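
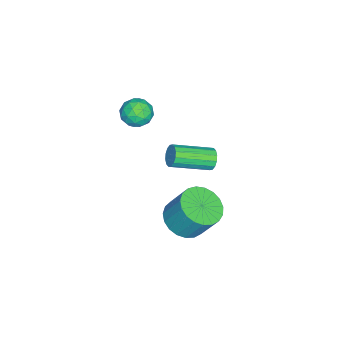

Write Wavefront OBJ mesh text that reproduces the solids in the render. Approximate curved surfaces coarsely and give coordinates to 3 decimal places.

v -4.309 -0.942 -3.456
v -3.965 -0.911 -3.872
v -3.068 -2.387 -3.239
v -3.411 -2.418 -2.824
v -3.849 -0.754 -3.67
v -2.952 -2.231 -3.038
v -3.857 -0.648 -3.412
v -2.96 -2.125 -2.779
v -3.986 -0.621 -3.165
v -3.089 -2.098 -2.532
v -4.201 -0.679 -2.997
v -3.304 -2.156 -2.364
v -4.445 -0.808 -2.951
v -3.548 -2.285 -2.319
v -4.652 -0.973 -3.041
v -3.755 -2.449 -2.408
v -4.768 -1.129 -3.242
v -3.871 -2.606 -2.61
v -4.76 -1.235 -3.501
v -3.863 -2.712 -2.868
v -4.631 -1.262 -3.748
v -3.734 -2.739 -3.115
v -4.416 -1.204 -3.916
v -3.519 -2.681 -3.283
v -4.172 -1.075 -3.961
v -3.275 -2.552 -3.329
v 0.81 -0.388 -2.003
v 1.466 -0.977 -1.707
v 1.565 -0.241 -0.461
v 0.91 0.348 -0.757
v 1.677 -0.705 -1.884
v 1.776 0.031 -0.639
v 1.737 -0.379 -2.082
v 1.836 0.357 -0.836
v 1.637 -0.054 -2.266
v 1.736 0.682 -1.021
v 1.395 0.214 -2.405
v 1.494 0.95 -1.159
v 1.051 0.377 -2.474
v 1.15 1.113 -1.228
v 0.666 0.408 -2.462
v 0.765 1.144 -1.216
v 0.305 0.301 -2.37
v 0.405 1.037 -1.124
v 0.033 0.075 -2.215
v 0.132 0.811 -0.969
v -0.106 -0.23 -2.023
v -0.007 0.506 -0.778
v -0.086 -0.564 -1.828
v 0.013 0.172 -0.582
v 0.089 -0.866 -1.663
v 0.188 -0.13 -0.417
v 0.389 -1.087 -1.556
v 0.488 -0.351 -0.311
v 0.761 -1.186 -1.527
v 0.861 -0.45 -0.282
v 1.143 -1.147 -1.58
v 1.242 -0.411 -0.335
v -2.254 -2.845 0.589
v -1.91 -3.308 1.03
v -3.01 -3.692 0.29
v -2.666 -4.155 0.731
v -3.046 -3.603 1.009
v -2.579 -3.079 1.194
v -2.341 -3.921 0.126
v -1.874 -3.397 0.311
v -1.964 -3.972 0.744
v -2.4 -3.776 1.29
v -2.52 -3.224 0.03
v -2.956 -3.028 0.576
v -2.016 -3.002 0.836
v -2.904 -3.998 0.484
v -3.128 -3.674 0.648
v -2.925 -3.945 0.907
v -2.409 -2.868 0.932
v -2.207 -3.14 1.191
v -2.874 -3.313 1.179
v -2.713 -3.86 0.129
v -2.511 -4.132 0.388
v -1.995 -3.055 0.413
v -1.792 -3.326 0.672
v -2.046 -3.687 0.141
v -1.845 -3.664 0.926
v -2.289 -4.162 0.751
v -2.098 -4.025 0.395
v -1.824 -3.717 0.504
v -2.101 -3.549 1.247
v -2.545 -4.047 1.072
v -2.769 -3.723 1.235
v -2.494 -3.415 1.344
v -2.133 -3.94 1.079
v -2.375 -2.953 0.248
v -2.819 -3.451 0.073
v -2.426 -3.585 -0.024
v -2.151 -3.277 0.085
v -2.631 -2.838 0.569
v -3.075 -3.336 0.394
v -3.096 -3.283 0.816
v -2.822 -2.975 0.925
v -2.787 -3.06 0.241
f 2 1 5
f 2 5 3
f 3 5 6
f 3 6 4
f 5 1 7
f 5 7 6
f 6 7 8
f 6 8 4
f 7 1 9
f 7 9 8
f 8 9 10
f 8 10 4
f 9 1 11
f 9 11 10
f 10 11 12
f 10 12 4
f 11 1 13
f 11 13 12
f 12 13 14
f 12 14 4
f 13 1 15
f 13 15 14
f 14 15 16
f 14 16 4
f 15 1 17
f 15 17 16
f 16 17 18
f 16 18 4
f 17 1 19
f 17 19 18
f 18 19 20
f 18 20 4
f 19 1 21
f 19 21 20
f 20 21 22
f 20 22 4
f 21 1 23
f 21 23 22
f 22 23 24
f 22 24 4
f 23 1 25
f 23 25 24
f 24 25 26
f 24 26 4
f 25 1 2
f 25 2 26
f 26 2 3
f 26 3 4
f 28 27 31
f 28 31 29
f 29 31 32
f 29 32 30
f 31 27 33
f 31 33 32
f 32 33 34
f 32 34 30
f 33 27 35
f 33 35 34
f 34 35 36
f 34 36 30
f 35 27 37
f 35 37 36
f 36 37 38
f 36 38 30
f 37 27 39
f 37 39 38
f 38 39 40
f 38 40 30
f 39 27 41
f 39 41 40
f 40 41 42
f 40 42 30
f 41 27 43
f 41 43 42
f 42 43 44
f 42 44 30
f 43 27 45
f 43 45 44
f 44 45 46
f 44 46 30
f 45 27 47
f 45 47 46
f 46 47 48
f 46 48 30
f 47 27 49
f 47 49 48
f 48 49 50
f 48 50 30
f 49 27 51
f 49 51 50
f 50 51 52
f 50 52 30
f 51 27 53
f 51 53 52
f 52 53 54
f 52 54 30
f 53 27 55
f 53 55 54
f 54 55 56
f 54 56 30
f 55 27 57
f 55 57 56
f 56 57 58
f 56 58 30
f 57 27 28
f 57 28 58
f 58 28 29
f 58 29 30
f 59 96 75
f 96 70 99
f 75 99 64
f 96 99 75
f 59 75 71
f 75 64 76
f 71 76 60
f 75 76 71
f 59 71 80
f 71 60 81
f 80 81 66
f 71 81 80
f 59 80 92
f 80 66 95
f 92 95 69
f 80 95 92
f 59 92 96
f 92 69 100
f 96 100 70
f 92 100 96
f 60 76 87
f 76 64 90
f 87 90 68
f 76 90 87
f 64 99 77
f 99 70 98
f 77 98 63
f 99 98 77
f 70 100 97
f 100 69 93
f 97 93 61
f 100 93 97
f 69 95 94
f 95 66 82
f 94 82 65
f 95 82 94
f 66 81 86
f 81 60 83
f 86 83 67
f 81 83 86
f 62 88 74
f 88 68 89
f 74 89 63
f 88 89 74
f 62 74 72
f 74 63 73
f 72 73 61
f 74 73 72
f 62 72 79
f 72 61 78
f 79 78 65
f 72 78 79
f 62 79 84
f 79 65 85
f 84 85 67
f 79 85 84
f 62 84 88
f 84 67 91
f 88 91 68
f 84 91 88
f 63 89 77
f 89 68 90
f 77 90 64
f 89 90 77
f 61 73 97
f 73 63 98
f 97 98 70
f 73 98 97
f 65 78 94
f 78 61 93
f 94 93 69
f 78 93 94
f 67 85 86
f 85 65 82
f 86 82 66
f 85 82 86
f 68 91 87
f 91 67 83
f 87 83 60
f 91 83 87



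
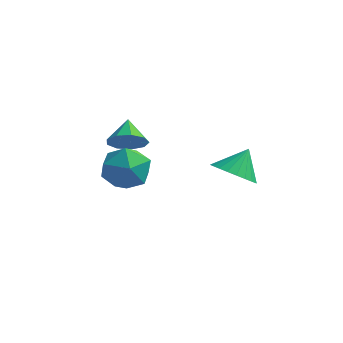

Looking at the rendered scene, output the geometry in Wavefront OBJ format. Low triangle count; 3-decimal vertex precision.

v -2.949 1.329 2.194
v -2.517 1.731 1.187
v -1.483 0.149 2.353
v -1.051 0.551 1.346
v -1.066 1.237 2.29
v -1.972 1.966 2.192
v -2.028 -0.086 1.348
v -2.934 0.643 1.25
v -1.947 0.857 0.664
v -1.353 1.674 1.247
v -2.647 0.206 2.293
v -2.053 1.023 2.876
v 2.088 2.044 1.771
v 2.764 2.522 1.176
v 2.412 2.876 2.809
v 2.436 2.735 1.107
v 2.054 2.844 1.139
v 1.678 2.83 1.268
v 1.364 2.697 1.473
v 1.16 2.465 1.723
v 1.097 2.168 1.981
v 1.185 1.852 2.207
v 1.411 1.566 2.366
v 1.74 1.352 2.435
v 2.121 1.243 2.402
v 2.498 1.257 2.274
v 2.812 1.39 2.069
v 3.015 1.622 1.819
v 3.078 1.919 1.561
v 2.99 2.235 1.335
v -2.693 2.7 2.098
v -1.945 2.668 2.559
v -3.087 3.68 2.802
v -1.88 3.034 2.086
v -2.195 3.244 1.618
v -2.744 3.199 1.375
v -3.269 2.92 1.47
v -3.525 2.538 1.858
v -3.391 2.232 2.359
v -2.932 2.144 2.737
v -2.36 2.317 2.816
f 1 12 6
f 1 6 2
f 1 2 8
f 1 8 11
f 1 11 12
f 2 6 10
f 6 12 5
f 12 11 3
f 11 8 7
f 8 2 9
f 4 10 5
f 4 5 3
f 4 3 7
f 4 7 9
f 4 9 10
f 5 10 6
f 3 5 12
f 7 3 11
f 9 7 8
f 10 9 2
f 14 13 16
f 14 16 15
f 16 13 17
f 16 17 15
f 17 13 18
f 17 18 15
f 18 13 19
f 18 19 15
f 19 13 20
f 19 20 15
f 20 13 21
f 20 21 15
f 21 13 22
f 21 22 15
f 22 13 23
f 22 23 15
f 23 13 24
f 23 24 15
f 24 13 25
f 24 25 15
f 25 13 26
f 25 26 15
f 26 13 27
f 26 27 15
f 27 13 28
f 27 28 15
f 28 13 29
f 28 29 15
f 29 13 30
f 29 30 15
f 30 13 14
f 30 14 15
f 32 31 34
f 32 34 33
f 34 31 35
f 34 35 33
f 35 31 36
f 35 36 33
f 36 31 37
f 36 37 33
f 37 31 38
f 37 38 33
f 38 31 39
f 38 39 33
f 39 31 40
f 39 40 33
f 40 31 41
f 40 41 33
f 41 31 32
f 41 32 33



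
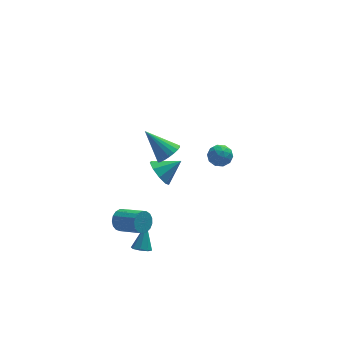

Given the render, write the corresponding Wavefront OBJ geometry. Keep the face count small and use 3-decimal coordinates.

v -0.935 -1.643 2.987
v -0.533 -0.981 2.835
v -2.025 -0.677 4.313
v -0.798 -0.966 2.605
v -1.091 -1.084 2.451
v -1.353 -1.314 2.403
v -1.532 -1.609 2.471
v -1.593 -1.911 2.641
v -1.523 -2.159 2.88
v -1.337 -2.306 3.139
v -1.072 -2.321 3.369
v -0.779 -2.202 3.523
v -0.517 -1.973 3.571
v -0.338 -1.678 3.503
v -0.277 -1.376 3.333
v -0.346 -1.127 3.095
v -1.333 -1.044 0.873
v -0.862 -1.016 0.083
v -0.107 -0.976 1.607
v -1.005 -0.432 0.269
v -1.302 -0.134 0.738
v -1.613 -0.263 1.27
v -1.793 -0.756 1.616
v -1.758 -1.385 1.615
v -1.523 -1.854 1.266
v -1.2 -1.944 0.734
v -0.938 -1.613 0.267
v 3.602 4.54 -2.72
v 4.09 3.993 -3.038
v 2.59 3.767 -2.942
v 3.078 3.22 -3.26
v 3.105 3.372 -2.476
v 3.731 3.849 -2.339
v 2.949 3.911 -3.641
v 3.575 4.388 -3.504
v 3.686 3.604 -3.608
v 3.783 3.271 -2.888
v 2.897 4.489 -3.092
v 2.994 4.156 -2.372
v 3.935 4.334 -2.86
v 2.745 3.426 -3.12
v 2.761 3.515 -2.659
v 3.048 3.193 -2.847
v 3.724 4.25 -2.449
v 4.011 3.928 -2.636
v 3.432 3.563 -2.305
v 2.669 3.832 -3.344
v 2.956 3.51 -3.531
v 3.632 4.567 -3.133
v 3.919 4.245 -3.321
v 3.248 4.197 -3.675
v 3.984 3.784 -3.382
v 3.389 3.33 -3.512
v 3.314 3.736 -3.736
v 3.681 4.016 -3.655
v 4.041 3.588 -2.958
v 3.446 3.134 -3.089
v 3.462 3.223 -2.628
v 3.83 3.504 -2.547
v 3.804 3.36 -3.293
v 3.234 4.626 -2.891
v 2.639 4.172 -3.022
v 2.85 4.256 -3.433
v 3.218 4.537 -3.352
v 3.291 4.43 -2.468
v 2.696 3.976 -2.598
v 2.999 3.744 -2.325
v 3.366 4.024 -2.244
v 2.876 4.4 -2.687
v -3.856 -2.946 -0.945
v -3.495 -3 -1.542
v -2.523 -4.127 -0.853
v -2.884 -4.074 -0.255
v -3.335 -2.759 -1.373
v -2.363 -3.886 -0.684
v -3.294 -2.561 -1.106
v -2.323 -3.688 -0.417
v -3.382 -2.451 -0.802
v -2.411 -3.578 -0.113
v -3.579 -2.455 -0.531
v -2.607 -3.582 0.159
v -3.839 -2.571 -0.354
v -2.867 -3.698 0.335
v -4.103 -2.773 -0.313
v -3.131 -3.9 0.376
v -4.31 -3.015 -0.417
v -3.338 -4.142 0.273
v -4.413 -3.241 -0.641
v -3.442 -4.369 0.048
v -4.389 -3.4 -0.935
v -3.417 -4.527 -0.246
v -4.242 -3.455 -1.231
v -3.271 -4.582 -0.542
v -4.007 -3.393 -1.462
v -3.035 -4.52 -0.773
v -3.737 -3.229 -1.574
v -2.766 -4.356 -0.885
v -2.814 -3.144 -3.598
v -2.323 -2.994 -3.867
v -2.346 -2.276 -2.262
v -2.651 -2.705 -3.94
v -3.075 -2.672 -3.812
v -3.346 -2.916 -3.559
v -3.306 -3.293 -3.328
v -2.977 -3.583 -3.256
v -2.553 -3.615 -3.383
v -2.282 -3.371 -3.637
f 2 1 4
f 2 4 3
f 4 1 5
f 4 5 3
f 5 1 6
f 5 6 3
f 6 1 7
f 6 7 3
f 7 1 8
f 7 8 3
f 8 1 9
f 8 9 3
f 9 1 10
f 9 10 3
f 10 1 11
f 10 11 3
f 11 1 12
f 11 12 3
f 12 1 13
f 12 13 3
f 13 1 14
f 13 14 3
f 14 1 15
f 14 15 3
f 15 1 16
f 15 16 3
f 16 1 2
f 16 2 3
f 18 17 20
f 18 20 19
f 20 17 21
f 20 21 19
f 21 17 22
f 21 22 19
f 22 17 23
f 22 23 19
f 23 17 24
f 23 24 19
f 24 17 25
f 24 25 19
f 25 17 26
f 25 26 19
f 26 17 27
f 26 27 19
f 27 17 18
f 27 18 19
f 28 65 44
f 65 39 68
f 44 68 33
f 65 68 44
f 28 44 40
f 44 33 45
f 40 45 29
f 44 45 40
f 28 40 49
f 40 29 50
f 49 50 35
f 40 50 49
f 28 49 61
f 49 35 64
f 61 64 38
f 49 64 61
f 28 61 65
f 61 38 69
f 65 69 39
f 61 69 65
f 29 45 56
f 45 33 59
f 56 59 37
f 45 59 56
f 33 68 46
f 68 39 67
f 46 67 32
f 68 67 46
f 39 69 66
f 69 38 62
f 66 62 30
f 69 62 66
f 38 64 63
f 64 35 51
f 63 51 34
f 64 51 63
f 35 50 55
f 50 29 52
f 55 52 36
f 50 52 55
f 31 57 43
f 57 37 58
f 43 58 32
f 57 58 43
f 31 43 41
f 43 32 42
f 41 42 30
f 43 42 41
f 31 41 48
f 41 30 47
f 48 47 34
f 41 47 48
f 31 48 53
f 48 34 54
f 53 54 36
f 48 54 53
f 31 53 57
f 53 36 60
f 57 60 37
f 53 60 57
f 32 58 46
f 58 37 59
f 46 59 33
f 58 59 46
f 30 42 66
f 42 32 67
f 66 67 39
f 42 67 66
f 34 47 63
f 47 30 62
f 63 62 38
f 47 62 63
f 36 54 55
f 54 34 51
f 55 51 35
f 54 51 55
f 37 60 56
f 60 36 52
f 56 52 29
f 60 52 56
f 71 70 74
f 71 74 72
f 72 74 75
f 72 75 73
f 74 70 76
f 74 76 75
f 75 76 77
f 75 77 73
f 76 70 78
f 76 78 77
f 77 78 79
f 77 79 73
f 78 70 80
f 78 80 79
f 79 80 81
f 79 81 73
f 80 70 82
f 80 82 81
f 81 82 83
f 81 83 73
f 82 70 84
f 82 84 83
f 83 84 85
f 83 85 73
f 84 70 86
f 84 86 85
f 85 86 87
f 85 87 73
f 86 70 88
f 86 88 87
f 87 88 89
f 87 89 73
f 88 70 90
f 88 90 89
f 89 90 91
f 89 91 73
f 90 70 92
f 90 92 91
f 91 92 93
f 91 93 73
f 92 70 94
f 92 94 93
f 93 94 95
f 93 95 73
f 94 70 96
f 94 96 95
f 95 96 97
f 95 97 73
f 96 70 71
f 96 71 97
f 97 71 72
f 97 72 73
f 99 98 101
f 99 101 100
f 101 98 102
f 101 102 100
f 102 98 103
f 102 103 100
f 103 98 104
f 103 104 100
f 104 98 105
f 104 105 100
f 105 98 106
f 105 106 100
f 106 98 107
f 106 107 100
f 107 98 99
f 107 99 100



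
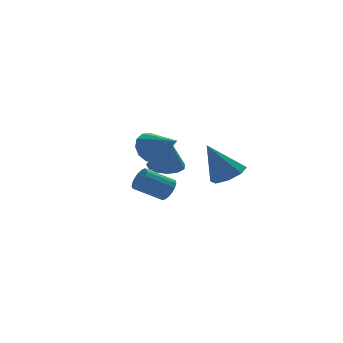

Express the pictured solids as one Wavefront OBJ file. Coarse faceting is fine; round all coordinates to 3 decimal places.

v 0.545 3.616 -2.412
v 0.752 3.306 -1.941
v -0.419 3.655 -1.198
v -0.625 3.964 -1.668
v 0.856 3.571 -1.9
v -0.314 3.919 -1.157
v 0.89 3.845 -1.977
v -0.281 4.194 -1.234
v 0.844 4.068 -2.153
v -0.327 4.416 -1.41
v 0.73 4.186 -2.389
v -0.441 4.535 -1.646
v 0.574 4.174 -2.629
v -0.597 4.523 -1.886
v 0.411 4.034 -2.82
v -0.76 4.383 -2.077
v 0.279 3.798 -2.917
v -0.892 4.147 -2.174
v 0.208 3.52 -2.898
v -0.963 3.869 -2.155
v 0.215 3.265 -2.768
v -0.956 3.613 -2.025
v 0.297 3.089 -2.556
v -0.874 3.438 -1.813
v 0.436 3.034 -2.311
v -0.735 3.383 -1.568
v 0.6 3.113 -2.089
v -0.571 3.461 -1.346
v -1.122 0.399 0.464
v -0.402 0.664 0.529
v -1.158 0.101 2.076
v -0.663 1.005 0.587
v -1.07 1.155 0.605
v -1.493 1.064 0.579
v -1.799 0.762 0.516
v -1.889 0.345 0.436
v -1.736 -0.054 0.366
v -1.388 -0.31 0.326
v -0.955 -0.34 0.331
v -0.575 -0.136 0.377
v -0.369 0.238 0.451
v 1.775 0.617 -0.617
v 2.419 0.281 -0.216
v 1.005 1.043 0.977
v 2.505 0.898 -0.339
v 2.163 1.351 -0.625
v 1.594 1.374 -0.906
v 1.131 0.954 -1.018
v 1.045 0.337 -0.895
v 1.386 -0.116 -0.609
v 1.955 -0.139 -0.328
v -2.382 -0.866 2.099
v -2.005 -1.065 1.481
v -1.878 -2.154 2.821
v -1.74 -0.832 1.713
v -1.678 -0.609 2.066
v -1.839 -0.468 2.431
v -2.173 -0.453 2.689
v -2.573 -0.57 2.761
v -2.912 -0.78 2.622
v -3.083 -1.018 2.317
v -3.031 -1.207 1.943
v -2.773 -1.289 1.618
v -2.39 -1.236 1.446
f 2 1 5
f 2 5 3
f 3 5 6
f 3 6 4
f 5 1 7
f 5 7 6
f 6 7 8
f 6 8 4
f 7 1 9
f 7 9 8
f 8 9 10
f 8 10 4
f 9 1 11
f 9 11 10
f 10 11 12
f 10 12 4
f 11 1 13
f 11 13 12
f 12 13 14
f 12 14 4
f 13 1 15
f 13 15 14
f 14 15 16
f 14 16 4
f 15 1 17
f 15 17 16
f 16 17 18
f 16 18 4
f 17 1 19
f 17 19 18
f 18 19 20
f 18 20 4
f 19 1 21
f 19 21 20
f 20 21 22
f 20 22 4
f 21 1 23
f 21 23 22
f 22 23 24
f 22 24 4
f 23 1 25
f 23 25 24
f 24 25 26
f 24 26 4
f 25 1 27
f 25 27 26
f 26 27 28
f 26 28 4
f 27 1 2
f 27 2 28
f 28 2 3
f 28 3 4
f 30 29 32
f 30 32 31
f 32 29 33
f 32 33 31
f 33 29 34
f 33 34 31
f 34 29 35
f 34 35 31
f 35 29 36
f 35 36 31
f 36 29 37
f 36 37 31
f 37 29 38
f 37 38 31
f 38 29 39
f 38 39 31
f 39 29 40
f 39 40 31
f 40 29 41
f 40 41 31
f 41 29 30
f 41 30 31
f 43 42 45
f 43 45 44
f 45 42 46
f 45 46 44
f 46 42 47
f 46 47 44
f 47 42 48
f 47 48 44
f 48 42 49
f 48 49 44
f 49 42 50
f 49 50 44
f 50 42 51
f 50 51 44
f 51 42 43
f 51 43 44
f 53 52 55
f 53 55 54
f 55 52 56
f 55 56 54
f 56 52 57
f 56 57 54
f 57 52 58
f 57 58 54
f 58 52 59
f 58 59 54
f 59 52 60
f 59 60 54
f 60 52 61
f 60 61 54
f 61 52 62
f 61 62 54
f 62 52 63
f 62 63 54
f 63 52 64
f 63 64 54
f 64 52 53
f 64 53 54



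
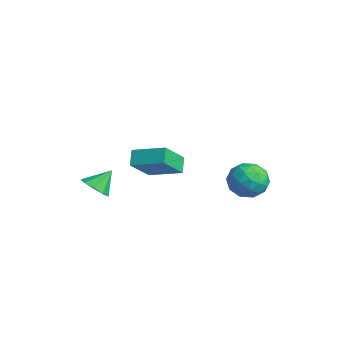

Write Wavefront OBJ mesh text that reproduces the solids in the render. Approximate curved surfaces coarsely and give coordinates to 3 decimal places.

v -0.916 -0.597 -0.237
v -0.202 -1.981 1.186
v 0.46 0.694 0.328
v 1.174 -0.69 1.751
v -0.254 -0.99 -0.951
v 0.46 -2.374 0.472
v 1.122 0.301 -0.386
v 1.836 -1.083 1.037
v 1.965 4.495 -0.615
v 2.61 3.517 -0.954
v 0.71 4.183 -2.106
v 1.355 3.205 -2.445
v 0.717 3.186 -1.405
v 1.493 3.378 -0.484
v 1.827 4.322 -2.576
v 2.603 4.514 -1.655
v 2.525 3.41 -2.166
v 1.839 2.707 -1.442
v 1.481 4.993 -1.618
v 0.795 4.29 -0.894
v 2.397 4.033 -0.654
v 0.923 3.667 -2.406
v 0.548 3.655 -1.795
v 0.927 3.08 -1.994
v 1.741 3.952 -0.377
v 2.12 3.377 -0.576
v 1.008 3.182 -0.842
v 1.2 4.323 -2.484
v 1.579 3.748 -2.683
v 2.393 4.62 -1.066
v 2.772 4.045 -1.265
v 2.312 4.518 -2.218
v 2.727 3.395 -1.565
v 1.989 3.212 -2.441
v 2.267 3.869 -2.519
v 2.722 3.982 -1.977
v 2.323 2.982 -1.139
v 1.586 2.799 -2.016
v 1.211 2.788 -1.405
v 1.667 2.901 -0.863
v 2.273 2.919 -1.852
v 1.734 4.901 -1.044
v 0.997 4.718 -1.921
v 1.653 4.799 -2.197
v 2.109 4.912 -1.655
v 1.331 4.488 -0.619
v 0.593 4.305 -1.495
v 0.598 3.718 -1.083
v 1.053 3.831 -0.541
v 1.047 4.781 -1.208
v -2.421 -3.178 -2.546
v -1.681 -3.567 -2.094
v -2.519 -2.142 -1.494
v -1.473 -3.119 -2.516
v -1.709 -2.699 -2.952
v -2.277 -2.503 -3.198
v -2.913 -2.623 -3.139
v -3.319 -3.003 -2.802
v -3.304 -3.465 -2.346
v -2.877 -3.793 -1.983
v -2.236 -3.833 -1.883
f 2 4 1
f 5 2 1
f 1 4 3
f 3 5 1
f 2 8 4
f 6 2 5
f 6 8 2
f 4 8 3
f 7 5 3
f 3 8 7
f 7 6 5
f 8 6 7
f 9 46 25
f 46 20 49
f 25 49 14
f 46 49 25
f 9 25 21
f 25 14 26
f 21 26 10
f 25 26 21
f 9 21 30
f 21 10 31
f 30 31 16
f 21 31 30
f 9 30 42
f 30 16 45
f 42 45 19
f 30 45 42
f 9 42 46
f 42 19 50
f 46 50 20
f 42 50 46
f 10 26 37
f 26 14 40
f 37 40 18
f 26 40 37
f 14 49 27
f 49 20 48
f 27 48 13
f 49 48 27
f 20 50 47
f 50 19 43
f 47 43 11
f 50 43 47
f 19 45 44
f 45 16 32
f 44 32 15
f 45 32 44
f 16 31 36
f 31 10 33
f 36 33 17
f 31 33 36
f 12 38 24
f 38 18 39
f 24 39 13
f 38 39 24
f 12 24 22
f 24 13 23
f 22 23 11
f 24 23 22
f 12 22 29
f 22 11 28
f 29 28 15
f 22 28 29
f 12 29 34
f 29 15 35
f 34 35 17
f 29 35 34
f 12 34 38
f 34 17 41
f 38 41 18
f 34 41 38
f 13 39 27
f 39 18 40
f 27 40 14
f 39 40 27
f 11 23 47
f 23 13 48
f 47 48 20
f 23 48 47
f 15 28 44
f 28 11 43
f 44 43 19
f 28 43 44
f 17 35 36
f 35 15 32
f 36 32 16
f 35 32 36
f 18 41 37
f 41 17 33
f 37 33 10
f 41 33 37
f 52 51 54
f 52 54 53
f 54 51 55
f 54 55 53
f 55 51 56
f 55 56 53
f 56 51 57
f 56 57 53
f 57 51 58
f 57 58 53
f 58 51 59
f 58 59 53
f 59 51 60
f 59 60 53
f 60 51 61
f 60 61 53
f 61 51 52
f 61 52 53



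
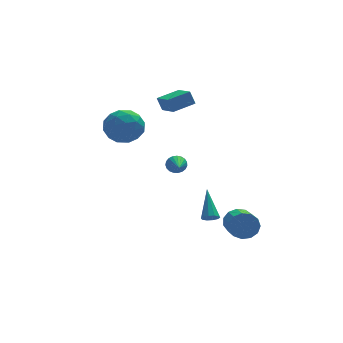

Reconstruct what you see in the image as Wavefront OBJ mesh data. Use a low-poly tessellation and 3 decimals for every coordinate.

v -0.608 1.906 3.255
v -0.865 2.133 4.098
v -0.913 3.259 2.798
v -1.169 3.486 3.641
v 0.749 2.314 3.559
v 0.493 2.541 4.402
v 0.445 3.667 3.102
v 0.188 3.894 3.945
v 2.212 -1.576 -3.961
v 2.657 -1.355 -3.223
v 2.513 -2.942 -2.66
v 2.068 -3.164 -3.399
v 2.171 -1.276 -3.125
v 2.028 -2.863 -2.562
v 1.699 -1.293 -3.292
v 1.556 -2.88 -2.729
v 1.389 -1.399 -3.671
v 1.246 -2.986 -3.108
v 1.341 -1.562 -4.143
v 1.197 -3.149 -3.58
v 1.569 -1.73 -4.557
v 1.425 -3.317 -3.994
v 2.001 -1.849 -4.782
v 1.857 -3.436 -4.219
v 2.5 -1.881 -4.747
v 2.357 -3.468 -4.184
v 2.908 -1.817 -4.462
v 2.764 -3.404 -3.899
v 3.094 -1.676 -4.018
v 2.951 -3.263 -3.455
v 3.001 -1.504 -3.556
v 2.857 -3.091 -2.993
v 0.393 -2.397 -2.959
v 0.597 -2.088 -3.323
v 0.587 -0.883 -1.561
v 0.279 -2.046 -3.324
v 0.004 -2.138 -3.186
v -0.123 -2.329 -2.961
v -0.052 -2.547 -2.735
v 0.188 -2.707 -2.594
v 0.507 -2.749 -2.593
v 0.782 -2.657 -2.731
v 0.908 -2.466 -2.956
v 0.838 -2.248 -3.182
v -0.2 2.86 -1.456
v 0.126 3.007 -0.949
v -0.54 0.88 -0.664
v -0.113 3.075 -0.881
v -0.367 3.106 -0.912
v -0.592 3.095 -1.037
v -0.749 3.043 -1.234
v -0.812 2.96 -1.47
v -0.768 2.859 -1.703
v -0.627 2.758 -1.894
v -0.411 2.676 -2.009
v -0.159 2.625 -2.028
v 0.086 2.614 -1.948
v 0.281 2.647 -1.783
v 0.394 2.716 -1.562
v 0.403 2.81 -1.322
v 0.309 2.913 -1.106
v -4.735 0.921 3.519
v -4.228 1.321 2.484
v -3.172 -0.241 3.836
v -2.665 0.159 2.801
v -2.776 0.91 3.756
v -3.742 1.628 3.559
v -3.658 -0.548 2.761
v -4.624 0.17 2.564
v -3.562 0.412 2.015
v -3.017 1.314 2.63
v -4.383 -0.234 3.69
v -3.838 0.668 4.305
v -4.619 1.223 2.973
v -2.781 -0.143 3.347
v -2.847 0.299 3.908
v -2.548 0.533 3.299
v -4.333 1.404 3.606
v -4.035 1.639 2.997
v -3.182 1.397 3.745
v -3.365 -0.559 3.323
v -3.067 -0.324 2.714
v -4.852 0.547 3.021
v -4.553 0.781 2.412
v -4.218 -0.317 2.575
v -3.929 0.924 2.09
v -3.011 0.241 2.276
v -3.594 -0.175 2.252
v -4.162 0.248 2.137
v -3.609 1.454 2.451
v -2.69 0.771 2.638
v -2.755 1.212 3.199
v -3.323 1.634 3.083
v -3.218 0.92 2.176
v -4.71 0.309 3.682
v -3.791 -0.374 3.869
v -4.077 -0.554 3.237
v -4.645 -0.132 3.121
v -4.389 0.839 4.044
v -3.471 0.156 4.23
v -3.238 0.832 4.183
v -3.806 1.255 4.068
v -4.182 0.16 4.144
f 2 4 1
f 5 2 1
f 1 4 3
f 3 5 1
f 2 8 4
f 6 2 5
f 6 8 2
f 4 8 3
f 7 5 3
f 3 8 7
f 7 6 5
f 8 6 7
f 10 9 13
f 10 13 11
f 11 13 14
f 11 14 12
f 13 9 15
f 13 15 14
f 14 15 16
f 14 16 12
f 15 9 17
f 15 17 16
f 16 17 18
f 16 18 12
f 17 9 19
f 17 19 18
f 18 19 20
f 18 20 12
f 19 9 21
f 19 21 20
f 20 21 22
f 20 22 12
f 21 9 23
f 21 23 22
f 22 23 24
f 22 24 12
f 23 9 25
f 23 25 24
f 24 25 26
f 24 26 12
f 25 9 27
f 25 27 26
f 26 27 28
f 26 28 12
f 27 9 29
f 27 29 28
f 28 29 30
f 28 30 12
f 29 9 31
f 29 31 30
f 30 31 32
f 30 32 12
f 31 9 10
f 31 10 32
f 32 10 11
f 32 11 12
f 34 33 36
f 34 36 35
f 36 33 37
f 36 37 35
f 37 33 38
f 37 38 35
f 38 33 39
f 38 39 35
f 39 33 40
f 39 40 35
f 40 33 41
f 40 41 35
f 41 33 42
f 41 42 35
f 42 33 43
f 42 43 35
f 43 33 44
f 43 44 35
f 44 33 34
f 44 34 35
f 46 45 48
f 46 48 47
f 48 45 49
f 48 49 47
f 49 45 50
f 49 50 47
f 50 45 51
f 50 51 47
f 51 45 52
f 51 52 47
f 52 45 53
f 52 53 47
f 53 45 54
f 53 54 47
f 54 45 55
f 54 55 47
f 55 45 56
f 55 56 47
f 56 45 57
f 56 57 47
f 57 45 58
f 57 58 47
f 58 45 59
f 58 59 47
f 59 45 60
f 59 60 47
f 60 45 61
f 60 61 47
f 61 45 46
f 61 46 47
f 62 99 78
f 99 73 102
f 78 102 67
f 99 102 78
f 62 78 74
f 78 67 79
f 74 79 63
f 78 79 74
f 62 74 83
f 74 63 84
f 83 84 69
f 74 84 83
f 62 83 95
f 83 69 98
f 95 98 72
f 83 98 95
f 62 95 99
f 95 72 103
f 99 103 73
f 95 103 99
f 63 79 90
f 79 67 93
f 90 93 71
f 79 93 90
f 67 102 80
f 102 73 101
f 80 101 66
f 102 101 80
f 73 103 100
f 103 72 96
f 100 96 64
f 103 96 100
f 72 98 97
f 98 69 85
f 97 85 68
f 98 85 97
f 69 84 89
f 84 63 86
f 89 86 70
f 84 86 89
f 65 91 77
f 91 71 92
f 77 92 66
f 91 92 77
f 65 77 75
f 77 66 76
f 75 76 64
f 77 76 75
f 65 75 82
f 75 64 81
f 82 81 68
f 75 81 82
f 65 82 87
f 82 68 88
f 87 88 70
f 82 88 87
f 65 87 91
f 87 70 94
f 91 94 71
f 87 94 91
f 66 92 80
f 92 71 93
f 80 93 67
f 92 93 80
f 64 76 100
f 76 66 101
f 100 101 73
f 76 101 100
f 68 81 97
f 81 64 96
f 97 96 72
f 81 96 97
f 70 88 89
f 88 68 85
f 89 85 69
f 88 85 89
f 71 94 90
f 94 70 86
f 90 86 63
f 94 86 90



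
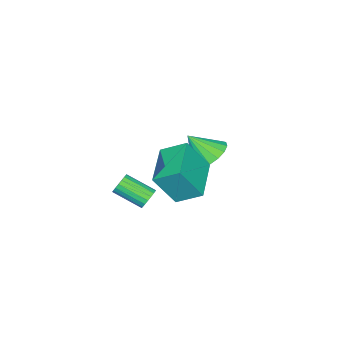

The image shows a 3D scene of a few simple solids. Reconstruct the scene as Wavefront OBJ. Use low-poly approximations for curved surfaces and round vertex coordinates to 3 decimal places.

v 1.86 3.252 -1.007
v 1.556 4.327 -0.363
v 3.639 3.981 -1.386
v 3.336 5.057 -0.743
v 2.464 2.543 0.463
v 2.161 3.619 1.106
v 4.244 3.273 0.083
v 3.94 4.348 0.727
v 0.982 1.064 -4.237
v 1.409 0.977 -4.556
v 1.645 -0.331 -3.882
v 1.218 -0.244 -3.563
v 1.505 1.091 -4.368
v 1.741 -0.217 -3.694
v 1.498 1.2 -4.154
v 1.734 -0.108 -3.48
v 1.389 1.282 -3.956
v 1.624 -0.026 -3.282
v 1.199 1.321 -3.814
v 1.434 0.013 -3.14
v 0.966 1.309 -3.756
v 1.202 0.001 -3.082
v 0.736 1.248 -3.793
v 0.972 -0.06 -3.119
v 0.555 1.151 -3.918
v 0.791 -0.157 -3.244
v 0.459 1.037 -4.106
v 0.695 -0.271 -3.432
v 0.466 0.928 -4.32
v 0.702 -0.38 -3.646
v 0.576 0.846 -4.518
v 0.811 -0.462 -3.844
v 0.766 0.807 -4.66
v 1.001 -0.501 -3.986
v 0.998 0.819 -4.718
v 1.234 -0.489 -4.044
v 1.228 0.88 -4.681
v 1.464 -0.428 -4.007
v -1.786 2.412 -2.65
v -1.259 3.12 -2.274
v -1.414 1.528 -1.51
v -1.675 3.183 -2.089
v -2.117 3.069 -2.033
v -2.483 2.804 -2.119
v -2.689 2.45 -2.326
v -2.689 2.087 -2.607
v -2.481 1.798 -2.899
v -2.115 1.65 -3.133
v -1.673 1.676 -3.257
v -1.258 1.871 -3.242
v -0.963 2.19 -3.091
v -0.857 2.56 -2.839
v -0.964 2.895 -2.544
f 2 4 1
f 5 2 1
f 1 4 3
f 3 5 1
f 2 8 4
f 6 2 5
f 6 8 2
f 4 8 3
f 7 5 3
f 3 8 7
f 7 6 5
f 8 6 7
f 10 9 13
f 10 13 11
f 11 13 14
f 11 14 12
f 13 9 15
f 13 15 14
f 14 15 16
f 14 16 12
f 15 9 17
f 15 17 16
f 16 17 18
f 16 18 12
f 17 9 19
f 17 19 18
f 18 19 20
f 18 20 12
f 19 9 21
f 19 21 20
f 20 21 22
f 20 22 12
f 21 9 23
f 21 23 22
f 22 23 24
f 22 24 12
f 23 9 25
f 23 25 24
f 24 25 26
f 24 26 12
f 25 9 27
f 25 27 26
f 26 27 28
f 26 28 12
f 27 9 29
f 27 29 28
f 28 29 30
f 28 30 12
f 29 9 31
f 29 31 30
f 30 31 32
f 30 32 12
f 31 9 33
f 31 33 32
f 32 33 34
f 32 34 12
f 33 9 35
f 33 35 34
f 34 35 36
f 34 36 12
f 35 9 37
f 35 37 36
f 36 37 38
f 36 38 12
f 37 9 10
f 37 10 38
f 38 10 11
f 38 11 12
f 40 39 42
f 40 42 41
f 42 39 43
f 42 43 41
f 43 39 44
f 43 44 41
f 44 39 45
f 44 45 41
f 45 39 46
f 45 46 41
f 46 39 47
f 46 47 41
f 47 39 48
f 47 48 41
f 48 39 49
f 48 49 41
f 49 39 50
f 49 50 41
f 50 39 51
f 50 51 41
f 51 39 52
f 51 52 41
f 52 39 53
f 52 53 41
f 53 39 40
f 53 40 41



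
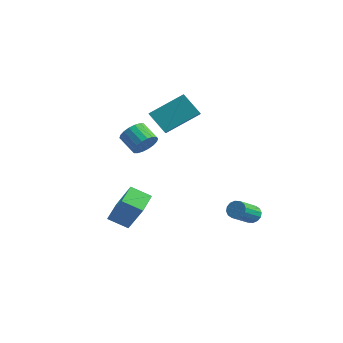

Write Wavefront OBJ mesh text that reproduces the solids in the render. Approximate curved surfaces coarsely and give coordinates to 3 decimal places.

v -2.004 -0.481 2.376
v -1.037 1.013 3.412
v -2.604 0.317 1.785
v -1.637 1.811 2.822
v -1.003 -0.451 1.398
v -0.036 1.043 2.435
v -1.603 0.347 0.808
v -0.636 1.841 1.844
v -2.724 0.117 -0.345
v -2.371 0.562 0.159
v -3.362 0.749 0.689
v -3.716 0.303 0.185
v -2.46 0.78 -0.084
v -3.451 0.967 0.446
v -2.601 0.866 -0.379
v -3.593 1.053 0.151
v -2.767 0.803 -0.667
v -3.759 0.99 -0.137
v -2.924 0.605 -0.892
v -3.916 0.792 -0.361
v -3.042 0.31 -1.008
v -4.034 0.497 -0.477
v -3.097 -0.023 -0.993
v -4.088 0.164 -0.462
v -3.078 -0.329 -0.849
v -4.069 -0.142 -0.319
v -2.989 -0.547 -0.606
v -3.98 -0.36 -0.076
v -2.847 -0.633 -0.311
v -3.839 -0.446 0.219
v -2.681 -0.57 -0.023
v -3.673 -0.383 0.507
v -2.524 -0.372 0.201
v -3.516 -0.185 0.732
v -2.406 -0.077 0.317
v -3.398 0.11 0.848
v -2.352 0.256 0.302
v -3.343 0.443 0.833
v 3.209 0.97 -3.406
v 3.486 0.696 -3.765
v 3.468 -0.565 -2.812
v 3.191 -0.29 -2.454
v 3.675 0.814 -3.605
v 3.657 -0.447 -2.652
v 3.739 0.974 -3.391
v 3.721 -0.286 -2.439
v 3.661 1.133 -3.182
v 3.643 -0.127 -2.23
v 3.461 1.249 -3.033
v 3.444 -0.012 -2.08
v 3.195 1.29 -2.984
v 3.177 0.029 -2.031
v 2.932 1.245 -3.048
v 2.914 -0.016 -2.095
v 2.743 1.127 -3.208
v 2.725 -0.134 -2.255
v 2.679 0.966 -3.421
v 2.661 -0.294 -2.469
v 2.757 0.807 -3.63
v 2.739 -0.453 -2.678
v 2.956 0.692 -3.78
v 2.939 -0.569 -2.827
v 3.223 0.651 -3.829
v 3.205 -0.61 -2.876
v -2.583 -2.957 -4.111
v -1.506 -3.109 -2.35
v -2.964 -1.845 -3.782
v -1.887 -1.998 -2.021
v -1.653 -2.482 -4.639
v -0.576 -2.635 -2.878
v -2.034 -1.371 -4.31
v -0.957 -1.523 -2.549
f 2 4 1
f 5 2 1
f 1 4 3
f 3 5 1
f 2 8 4
f 6 2 5
f 6 8 2
f 4 8 3
f 7 5 3
f 3 8 7
f 7 6 5
f 8 6 7
f 10 9 13
f 10 13 11
f 11 13 14
f 11 14 12
f 13 9 15
f 13 15 14
f 14 15 16
f 14 16 12
f 15 9 17
f 15 17 16
f 16 17 18
f 16 18 12
f 17 9 19
f 17 19 18
f 18 19 20
f 18 20 12
f 19 9 21
f 19 21 20
f 20 21 22
f 20 22 12
f 21 9 23
f 21 23 22
f 22 23 24
f 22 24 12
f 23 9 25
f 23 25 24
f 24 25 26
f 24 26 12
f 25 9 27
f 25 27 26
f 26 27 28
f 26 28 12
f 27 9 29
f 27 29 28
f 28 29 30
f 28 30 12
f 29 9 31
f 29 31 30
f 30 31 32
f 30 32 12
f 31 9 33
f 31 33 32
f 32 33 34
f 32 34 12
f 33 9 35
f 33 35 34
f 34 35 36
f 34 36 12
f 35 9 37
f 35 37 36
f 36 37 38
f 36 38 12
f 37 9 10
f 37 10 38
f 38 10 11
f 38 11 12
f 40 39 43
f 40 43 41
f 41 43 44
f 41 44 42
f 43 39 45
f 43 45 44
f 44 45 46
f 44 46 42
f 45 39 47
f 45 47 46
f 46 47 48
f 46 48 42
f 47 39 49
f 47 49 48
f 48 49 50
f 48 50 42
f 49 39 51
f 49 51 50
f 50 51 52
f 50 52 42
f 51 39 53
f 51 53 52
f 52 53 54
f 52 54 42
f 53 39 55
f 53 55 54
f 54 55 56
f 54 56 42
f 55 39 57
f 55 57 56
f 56 57 58
f 56 58 42
f 57 39 59
f 57 59 58
f 58 59 60
f 58 60 42
f 59 39 61
f 59 61 60
f 60 61 62
f 60 62 42
f 61 39 63
f 61 63 62
f 62 63 64
f 62 64 42
f 63 39 40
f 63 40 64
f 64 40 41
f 64 41 42
f 66 68 65
f 69 66 65
f 65 68 67
f 67 69 65
f 66 72 68
f 70 66 69
f 70 72 66
f 68 72 67
f 71 69 67
f 67 72 71
f 71 70 69
f 72 70 71



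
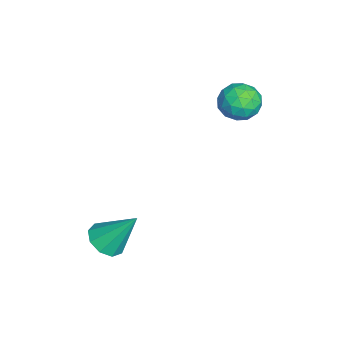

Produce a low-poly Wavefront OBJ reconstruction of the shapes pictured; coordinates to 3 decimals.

v -3.947 1.414 2.335
v -3.425 1.92 2.941
v -2.975 0.24 2.479
v -2.453 0.746 3.085
v -3.314 0.445 3.338
v -3.915 1.171 3.249
v -2.485 0.989 2.171
v -3.086 1.715 2.082
v -2.522 1.657 2.84
v -3.034 1.321 3.561
v -3.366 0.839 1.859
v -3.878 0.503 2.58
v -3.772 1.77 2.626
v -2.628 0.39 2.794
v -3.134 0.213 2.943
v -2.828 0.511 3.299
v -4.059 1.33 2.807
v -3.752 1.627 3.163
v -3.687 0.76 3.396
v -2.648 0.533 2.257
v -2.341 0.83 2.613
v -3.572 1.649 2.121
v -3.266 1.947 2.477
v -2.713 1.4 2.024
v -2.934 1.913 2.922
v -2.362 1.223 3.006
v -2.381 1.366 2.469
v -2.735 1.792 2.417
v -3.235 1.716 3.346
v -2.663 1.025 3.43
v -3.169 0.849 3.579
v -3.522 1.275 3.527
v -2.704 1.561 3.286
v -3.737 1.135 1.99
v -3.165 0.444 2.074
v -2.878 0.885 1.893
v -3.231 1.311 1.841
v -4.038 0.937 2.414
v -3.466 0.247 2.498
v -3.665 0.368 3.003
v -4.019 0.794 2.951
v -3.696 0.599 2.134
v 1.349 -3.814 -1.962
v 2.189 -3.993 -1.921
v 1.531 -2.606 -0.378
v 2.1 -3.526 -2.267
v 1.659 -3.194 -2.471
v 1.073 -3.152 -2.436
v 0.617 -3.42 -2.179
v 0.503 -3.872 -1.82
v 0.785 -4.298 -1.528
v 1.332 -4.497 -1.439
v 1.886 -4.377 -1.594
f 1 38 17
f 38 12 41
f 17 41 6
f 38 41 17
f 1 17 13
f 17 6 18
f 13 18 2
f 17 18 13
f 1 13 22
f 13 2 23
f 22 23 8
f 13 23 22
f 1 22 34
f 22 8 37
f 34 37 11
f 22 37 34
f 1 34 38
f 34 11 42
f 38 42 12
f 34 42 38
f 2 18 29
f 18 6 32
f 29 32 10
f 18 32 29
f 6 41 19
f 41 12 40
f 19 40 5
f 41 40 19
f 12 42 39
f 42 11 35
f 39 35 3
f 42 35 39
f 11 37 36
f 37 8 24
f 36 24 7
f 37 24 36
f 8 23 28
f 23 2 25
f 28 25 9
f 23 25 28
f 4 30 16
f 30 10 31
f 16 31 5
f 30 31 16
f 4 16 14
f 16 5 15
f 14 15 3
f 16 15 14
f 4 14 21
f 14 3 20
f 21 20 7
f 14 20 21
f 4 21 26
f 21 7 27
f 26 27 9
f 21 27 26
f 4 26 30
f 26 9 33
f 30 33 10
f 26 33 30
f 5 31 19
f 31 10 32
f 19 32 6
f 31 32 19
f 3 15 39
f 15 5 40
f 39 40 12
f 15 40 39
f 7 20 36
f 20 3 35
f 36 35 11
f 20 35 36
f 9 27 28
f 27 7 24
f 28 24 8
f 27 24 28
f 10 33 29
f 33 9 25
f 29 25 2
f 33 25 29
f 44 43 46
f 44 46 45
f 46 43 47
f 46 47 45
f 47 43 48
f 47 48 45
f 48 43 49
f 48 49 45
f 49 43 50
f 49 50 45
f 50 43 51
f 50 51 45
f 51 43 52
f 51 52 45
f 52 43 53
f 52 53 45
f 53 43 44
f 53 44 45



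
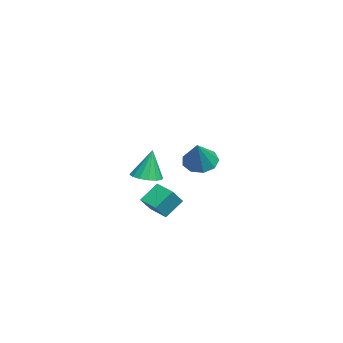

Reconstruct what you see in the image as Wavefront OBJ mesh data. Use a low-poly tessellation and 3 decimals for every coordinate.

v -2.897 2.095 0.226
v -2.112 2.245 -0.391
v -1.623 1.885 1.794
v -2.329 2.848 -0.134
v -2.812 3.099 0.292
v -3.334 2.88 0.687
v -3.652 2.293 0.867
v -3.616 1.614 0.747
v -3.244 1.159 0.384
v -2.709 1.143 -0.053
v -2.262 1.571 -0.359
v 3.398 -0.598 -0.898
v 2.88 0.258 0.009
v 4.194 0.161 -1.159
v 3.676 1.017 -0.252
v 4.204 -1.117 0.052
v 3.686 -0.261 0.959
v 5 -0.358 -0.209
v 4.482 0.498 0.698
v 3.728 -0.813 1.488
v 4.506 -1.135 1.609
v 3.592 -0.487 3.232
v 4.57 -0.706 1.534
v 4.41 -0.306 1.447
v 4.066 -0.042 1.37
v 3.633 0.016 1.325
v 3.224 -0.148 1.324
v 2.951 -0.491 1.367
v 2.886 -0.919 1.441
v 3.047 -1.319 1.529
v 3.391 -1.584 1.605
v 3.824 -1.642 1.65
v 4.233 -1.477 1.651
f 2 1 4
f 2 4 3
f 4 1 5
f 4 5 3
f 5 1 6
f 5 6 3
f 6 1 7
f 6 7 3
f 7 1 8
f 7 8 3
f 8 1 9
f 8 9 3
f 9 1 10
f 9 10 3
f 10 1 11
f 10 11 3
f 11 1 2
f 11 2 3
f 13 15 12
f 16 13 12
f 12 15 14
f 14 16 12
f 13 19 15
f 17 13 16
f 17 19 13
f 15 19 14
f 18 16 14
f 14 19 18
f 18 17 16
f 19 17 18
f 21 20 23
f 21 23 22
f 23 20 24
f 23 24 22
f 24 20 25
f 24 25 22
f 25 20 26
f 25 26 22
f 26 20 27
f 26 27 22
f 27 20 28
f 27 28 22
f 28 20 29
f 28 29 22
f 29 20 30
f 29 30 22
f 30 20 31
f 30 31 22
f 31 20 32
f 31 32 22
f 32 20 33
f 32 33 22
f 33 20 21
f 33 21 22



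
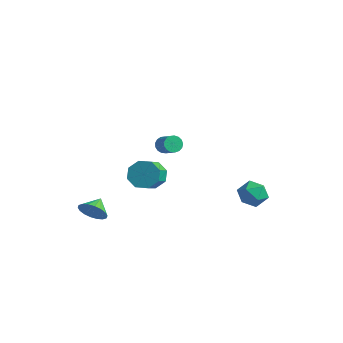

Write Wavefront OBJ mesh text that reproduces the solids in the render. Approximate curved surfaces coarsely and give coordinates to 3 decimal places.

v 2.842 4.063 -1.81
v 3.332 4.771 -2.357
v 3.288 2.909 -2.903
v 3.778 3.617 -3.45
v 4.136 3.34 -2.536
v 3.861 4.053 -1.86
v 2.759 3.627 -3.4
v 2.484 4.34 -2.724
v 3.281 4.501 -3.339
v 4.132 4.324 -2.806
v 2.488 3.356 -2.454
v 3.339 3.179 -1.921
v -1.62 -4.374 -2.48
v -0.891 -4.403 -1.903
v -1.96 -3.386 -2
v -0.743 -4.194 -2.228
v -0.768 -4.02 -2.603
v -0.963 -3.917 -2.954
v -1.287 -3.904 -3.211
v -1.677 -3.984 -3.323
v -2.056 -4.141 -3.268
v -2.349 -4.345 -3.057
v -2.497 -4.554 -2.732
v -2.471 -4.727 -2.357
v -2.277 -4.831 -2.007
v -1.952 -4.844 -1.75
v -1.562 -4.764 -1.638
v -1.183 -4.606 -1.693
v -1.38 0.109 -1.358
v -0.757 -0.127 -2.13
v -0.097 -1.384 -1.214
v -0.72 -1.149 -0.442
v -0.443 0.395 -1.641
v 0.217 -0.863 -0.725
v -0.678 0.748 -0.986
v -0.018 -0.509 -0.07
v -1.324 0.727 -0.549
v -0.664 -0.53 0.367
v -2.003 0.344 -0.586
v -1.343 -0.913 0.33
v -2.317 -0.177 -1.075
v -1.657 -1.435 -0.159
v -2.082 -0.531 -1.73
v -1.422 -1.788 -0.814
v -1.436 -0.51 -2.167
v -0.776 -1.767 -1.251
v 1.323 -1.493 3.125
v 1.596 -1.656 2.628
v 2.531 -1.89 3.219
v 2.257 -1.727 3.715
v 1.652 -1.38 2.648
v 2.587 -1.614 3.239
v 1.633 -1.13 2.778
v 2.567 -1.363 3.369
v 1.542 -0.963 2.987
v 2.477 -1.197 3.578
v 1.401 -0.918 3.228
v 2.336 -1.151 3.819
v 1.243 -1.004 3.445
v 2.177 -1.238 4.036
v 1.102 -1.203 3.588
v 2.037 -1.436 4.179
v 1.012 -1.468 3.626
v 1.947 -1.701 4.217
v 0.994 -1.739 3.548
v 1.928 -1.972 4.139
v 1.05 -1.953 3.374
v 1.985 -2.187 3.965
v 1.169 -2.063 3.142
v 2.104 -2.296 3.733
v 1.324 -2.042 2.907
v 2.258 -2.275 3.498
v 1.478 -1.895 2.721
v 2.412 -2.128 3.312
f 1 12 6
f 1 6 2
f 1 2 8
f 1 8 11
f 1 11 12
f 2 6 10
f 6 12 5
f 12 11 3
f 11 8 7
f 8 2 9
f 4 10 5
f 4 5 3
f 4 3 7
f 4 7 9
f 4 9 10
f 5 10 6
f 3 5 12
f 7 3 11
f 9 7 8
f 10 9 2
f 14 13 16
f 14 16 15
f 16 13 17
f 16 17 15
f 17 13 18
f 17 18 15
f 18 13 19
f 18 19 15
f 19 13 20
f 19 20 15
f 20 13 21
f 20 21 15
f 21 13 22
f 21 22 15
f 22 13 23
f 22 23 15
f 23 13 24
f 23 24 15
f 24 13 25
f 24 25 15
f 25 13 26
f 25 26 15
f 26 13 27
f 26 27 15
f 27 13 28
f 27 28 15
f 28 13 14
f 28 14 15
f 30 29 33
f 30 33 31
f 31 33 34
f 31 34 32
f 33 29 35
f 33 35 34
f 34 35 36
f 34 36 32
f 35 29 37
f 35 37 36
f 36 37 38
f 36 38 32
f 37 29 39
f 37 39 38
f 38 39 40
f 38 40 32
f 39 29 41
f 39 41 40
f 40 41 42
f 40 42 32
f 41 29 43
f 41 43 42
f 42 43 44
f 42 44 32
f 43 29 45
f 43 45 44
f 44 45 46
f 44 46 32
f 45 29 30
f 45 30 46
f 46 30 31
f 46 31 32
f 48 47 51
f 48 51 49
f 49 51 52
f 49 52 50
f 51 47 53
f 51 53 52
f 52 53 54
f 52 54 50
f 53 47 55
f 53 55 54
f 54 55 56
f 54 56 50
f 55 47 57
f 55 57 56
f 56 57 58
f 56 58 50
f 57 47 59
f 57 59 58
f 58 59 60
f 58 60 50
f 59 47 61
f 59 61 60
f 60 61 62
f 60 62 50
f 61 47 63
f 61 63 62
f 62 63 64
f 62 64 50
f 63 47 65
f 63 65 64
f 64 65 66
f 64 66 50
f 65 47 67
f 65 67 66
f 66 67 68
f 66 68 50
f 67 47 69
f 67 69 68
f 68 69 70
f 68 70 50
f 69 47 71
f 69 71 70
f 70 71 72
f 70 72 50
f 71 47 73
f 71 73 72
f 72 73 74
f 72 74 50
f 73 47 48
f 73 48 74
f 74 48 49
f 74 49 50



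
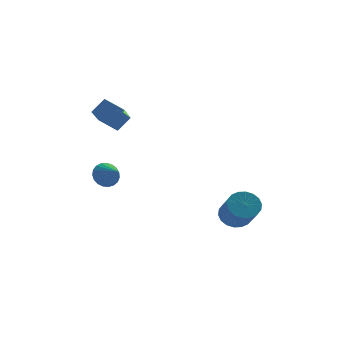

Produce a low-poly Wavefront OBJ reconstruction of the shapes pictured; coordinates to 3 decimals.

v -3.459 1.313 2.984
v -4.466 1.941 3.562
v -3.089 2.968 1.832
v -4.096 3.596 2.41
v -2.764 1.704 3.77
v -3.771 2.332 4.348
v -2.394 3.359 2.618
v -3.401 3.987 3.196
v 2.978 0.214 -3.349
v 3.49 0.785 -2.823
v 3.814 -0.724 -1.504
v 3.302 -1.294 -2.031
v 3.109 0.836 -2.67
v 3.433 -0.673 -1.351
v 2.702 0.764 -2.652
v 3.026 -0.745 -1.333
v 2.349 0.584 -2.772
v 2.673 -0.925 -1.454
v 2.121 0.33 -3.007
v 2.445 -1.179 -1.688
v 2.063 0.053 -3.309
v 2.387 -1.456 -1.99
v 2.186 -0.191 -3.619
v 2.51 -1.7 -2.3
v 2.466 -0.356 -3.876
v 2.79 -1.865 -2.557
v 2.847 -0.407 -4.029
v 3.171 -1.916 -2.71
v 3.254 -0.335 -4.047
v 3.578 -1.844 -2.728
v 3.607 -0.155 -3.926
v 3.931 -1.664 -2.608
v 3.835 0.099 -3.692
v 4.159 -1.41 -2.373
v 3.893 0.376 -3.39
v 4.217 -1.133 -2.071
v 3.77 0.62 -3.08
v 4.094 -0.889 -1.761
v -3.791 -2.614 0.753
v -3.207 -2.551 0.225
v -3.189 -3.546 1.307
v -3.108 -2.346 0.462
v -3.126 -2.187 0.749
v -3.26 -2.103 1.037
v -3.485 -2.106 1.276
v -3.763 -2.198 1.424
v -4.046 -2.361 1.457
v -4.285 -2.568 1.368
v -4.439 -2.783 1.173
v -4.48 -2.969 0.905
v -4.403 -3.093 0.611
v -4.219 -3.135 0.342
v -3.962 -3.086 0.143
v -3.675 -2.956 0.051
v -3.408 -2.766 0.08
f 2 4 1
f 5 2 1
f 1 4 3
f 3 5 1
f 2 8 4
f 6 2 5
f 6 8 2
f 4 8 3
f 7 5 3
f 3 8 7
f 7 6 5
f 8 6 7
f 10 9 13
f 10 13 11
f 11 13 14
f 11 14 12
f 13 9 15
f 13 15 14
f 14 15 16
f 14 16 12
f 15 9 17
f 15 17 16
f 16 17 18
f 16 18 12
f 17 9 19
f 17 19 18
f 18 19 20
f 18 20 12
f 19 9 21
f 19 21 20
f 20 21 22
f 20 22 12
f 21 9 23
f 21 23 22
f 22 23 24
f 22 24 12
f 23 9 25
f 23 25 24
f 24 25 26
f 24 26 12
f 25 9 27
f 25 27 26
f 26 27 28
f 26 28 12
f 27 9 29
f 27 29 28
f 28 29 30
f 28 30 12
f 29 9 31
f 29 31 30
f 30 31 32
f 30 32 12
f 31 9 33
f 31 33 32
f 32 33 34
f 32 34 12
f 33 9 35
f 33 35 34
f 34 35 36
f 34 36 12
f 35 9 37
f 35 37 36
f 36 37 38
f 36 38 12
f 37 9 10
f 37 10 38
f 38 10 11
f 38 11 12
f 40 39 42
f 40 42 41
f 42 39 43
f 42 43 41
f 43 39 44
f 43 44 41
f 44 39 45
f 44 45 41
f 45 39 46
f 45 46 41
f 46 39 47
f 46 47 41
f 47 39 48
f 47 48 41
f 48 39 49
f 48 49 41
f 49 39 50
f 49 50 41
f 50 39 51
f 50 51 41
f 51 39 52
f 51 52 41
f 52 39 53
f 52 53 41
f 53 39 54
f 53 54 41
f 54 39 55
f 54 55 41
f 55 39 40
f 55 40 41



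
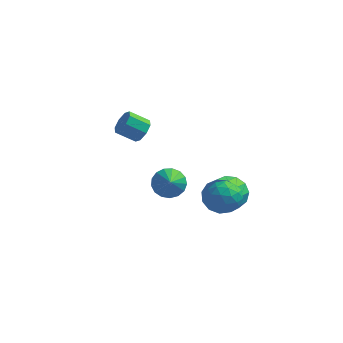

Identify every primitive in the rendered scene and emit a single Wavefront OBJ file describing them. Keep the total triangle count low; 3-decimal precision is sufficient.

v 2.131 -1.753 2.204
v 2.603 -2.081 1.52
v 1.637 -3.079 2.5
v 2.109 -3.407 1.816
v 2.529 -3.101 2.543
v 2.834 -2.281 2.36
v 1.406 -2.879 1.66
v 1.711 -2.059 1.477
v 2.155 -2.777 1.184
v 2.85 -2.914 1.73
v 1.39 -2.246 2.29
v 2.085 -2.383 2.836
v 2.41 -1.8 1.836
v 1.83 -3.36 2.184
v 2.076 -3.179 2.611
v 2.354 -3.372 2.209
v 2.546 -1.918 2.33
v 2.824 -2.111 1.928
v 2.78 -2.71 2.529
v 1.416 -3.049 2.092
v 1.694 -3.242 1.69
v 1.886 -1.788 1.811
v 2.164 -1.981 1.409
v 1.46 -2.45 1.491
v 2.425 -2.403 1.237
v 2.135 -3.182 1.41
v 1.721 -2.872 1.319
v 1.9 -2.39 1.211
v 2.833 -2.483 1.557
v 2.543 -3.263 1.731
v 2.789 -3.082 2.159
v 2.969 -2.6 2.051
v 2.57 -2.892 1.36
v 1.697 -1.897 2.289
v 1.407 -2.677 2.463
v 1.271 -2.56 1.969
v 1.451 -2.078 1.861
v 2.105 -1.978 2.61
v 1.815 -2.757 2.783
v 2.34 -2.77 2.809
v 2.519 -2.288 2.701
v 1.67 -2.268 2.66
v -2.945 3.575 0.849
v -2.551 3.485 1.408
v -3.501 3.315 2.051
v -3.895 3.405 1.491
v -2.689 3.99 1.337
v -3.639 3.82 1.98
v -2.977 4.252 0.98
v -3.928 4.082 1.623
v -3.246 4.117 0.546
v -4.197 3.947 1.189
v -3.339 3.665 0.289
v -4.289 3.495 0.932
v -3.201 3.16 0.36
v -4.151 2.99 1.003
v -2.912 2.898 0.717
v -3.863 2.728 1.36
v -2.643 3.033 1.151
v -3.594 2.863 1.794
v 1.937 -0.175 0.238
v 2.845 -0.197 0.436
v 2.672 -1.348 1.099
v 1.763 -1.325 0.902
v 2.615 0.064 0.828
v 2.442 -1.087 1.492
v 2.17 0.249 1.033
v 1.997 -0.902 1.697
v 1.65 0.3 0.985
v 1.477 -0.851 1.649
v 1.222 0.2 0.701
v 1.049 -0.951 1.365
v 1.02 -0.019 0.269
v 0.847 -1.17 0.933
v 1.109 -0.287 -0.172
v 0.936 -1.438 0.492
v 1.461 -0.519 -0.483
v 1.288 -1.67 0.181
v 1.964 -0.642 -0.565
v 1.791 -1.793 0.099
v 2.458 -0.617 -0.392
v 2.285 -1.768 0.272
v 2.786 -0.451 -0.019
v 2.613 -1.602 0.645
v -0.679 -1.026 1.169
v -0.007 -0.632 1.388
v -0.401 -2.014 2.091
v -0.279 -0.488 1.624
v -0.643 -0.468 1.756
v -1.016 -0.576 1.753
v -1.311 -0.787 1.616
v -1.462 -1.052 1.377
v -1.433 -1.312 1.091
v -1.232 -1.505 0.822
v -0.904 -1.589 0.633
v -0.525 -1.544 0.566
v -0.181 -1.38 0.638
v 0.049 -1.135 0.831
v 0.112 -0.865 1.102
f 1 38 17
f 38 12 41
f 17 41 6
f 38 41 17
f 1 17 13
f 17 6 18
f 13 18 2
f 17 18 13
f 1 13 22
f 13 2 23
f 22 23 8
f 13 23 22
f 1 22 34
f 22 8 37
f 34 37 11
f 22 37 34
f 1 34 38
f 34 11 42
f 38 42 12
f 34 42 38
f 2 18 29
f 18 6 32
f 29 32 10
f 18 32 29
f 6 41 19
f 41 12 40
f 19 40 5
f 41 40 19
f 12 42 39
f 42 11 35
f 39 35 3
f 42 35 39
f 11 37 36
f 37 8 24
f 36 24 7
f 37 24 36
f 8 23 28
f 23 2 25
f 28 25 9
f 23 25 28
f 4 30 16
f 30 10 31
f 16 31 5
f 30 31 16
f 4 16 14
f 16 5 15
f 14 15 3
f 16 15 14
f 4 14 21
f 14 3 20
f 21 20 7
f 14 20 21
f 4 21 26
f 21 7 27
f 26 27 9
f 21 27 26
f 4 26 30
f 26 9 33
f 30 33 10
f 26 33 30
f 5 31 19
f 31 10 32
f 19 32 6
f 31 32 19
f 3 15 39
f 15 5 40
f 39 40 12
f 15 40 39
f 7 20 36
f 20 3 35
f 36 35 11
f 20 35 36
f 9 27 28
f 27 7 24
f 28 24 8
f 27 24 28
f 10 33 29
f 33 9 25
f 29 25 2
f 33 25 29
f 44 43 47
f 44 47 45
f 45 47 48
f 45 48 46
f 47 43 49
f 47 49 48
f 48 49 50
f 48 50 46
f 49 43 51
f 49 51 50
f 50 51 52
f 50 52 46
f 51 43 53
f 51 53 52
f 52 53 54
f 52 54 46
f 53 43 55
f 53 55 54
f 54 55 56
f 54 56 46
f 55 43 57
f 55 57 56
f 56 57 58
f 56 58 46
f 57 43 59
f 57 59 58
f 58 59 60
f 58 60 46
f 59 43 44
f 59 44 60
f 60 44 45
f 60 45 46
f 62 61 65
f 62 65 63
f 63 65 66
f 63 66 64
f 65 61 67
f 65 67 66
f 66 67 68
f 66 68 64
f 67 61 69
f 67 69 68
f 68 69 70
f 68 70 64
f 69 61 71
f 69 71 70
f 70 71 72
f 70 72 64
f 71 61 73
f 71 73 72
f 72 73 74
f 72 74 64
f 73 61 75
f 73 75 74
f 74 75 76
f 74 76 64
f 75 61 77
f 75 77 76
f 76 77 78
f 76 78 64
f 77 61 79
f 77 79 78
f 78 79 80
f 78 80 64
f 79 61 81
f 79 81 80
f 80 81 82
f 80 82 64
f 81 61 83
f 81 83 82
f 82 83 84
f 82 84 64
f 83 61 62
f 83 62 84
f 84 62 63
f 84 63 64
f 86 85 88
f 86 88 87
f 88 85 89
f 88 89 87
f 89 85 90
f 89 90 87
f 90 85 91
f 90 91 87
f 91 85 92
f 91 92 87
f 92 85 93
f 92 93 87
f 93 85 94
f 93 94 87
f 94 85 95
f 94 95 87
f 95 85 96
f 95 96 87
f 96 85 97
f 96 97 87
f 97 85 98
f 97 98 87
f 98 85 99
f 98 99 87
f 99 85 86
f 99 86 87



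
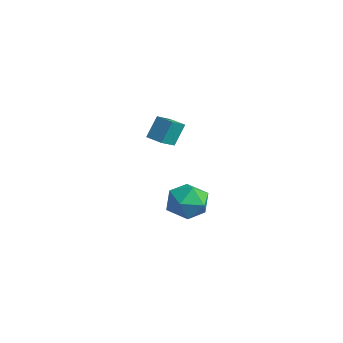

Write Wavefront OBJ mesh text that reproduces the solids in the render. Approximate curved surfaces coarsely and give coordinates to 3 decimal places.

v 1.401 -0.652 1.712
v 1.291 -0.057 2.783
v 1.12 0.157 1.235
v 1.01 0.751 2.306
v 2.25 -0.391 1.654
v 2.14 0.203 2.725
v 1.969 0.417 1.177
v 1.859 1.012 2.248
v -0.525 2.922 -3.987
v 0.317 3.138 -3.273
v -0.057 1.162 -4.007
v 0.785 1.378 -3.293
v -0.281 1.451 -2.942
v -0.57 2.538 -2.93
v 0.83 1.762 -4.35
v 0.541 2.849 -4.338
v 1.155 2.421 -3.498
v 0.468 2.229 -2.628
v -0.208 2.071 -4.652
v -0.895 1.879 -3.782
f 2 4 1
f 5 2 1
f 1 4 3
f 3 5 1
f 2 8 4
f 6 2 5
f 6 8 2
f 4 8 3
f 7 5 3
f 3 8 7
f 7 6 5
f 8 6 7
f 9 20 14
f 9 14 10
f 9 10 16
f 9 16 19
f 9 19 20
f 10 14 18
f 14 20 13
f 20 19 11
f 19 16 15
f 16 10 17
f 12 18 13
f 12 13 11
f 12 11 15
f 12 15 17
f 12 17 18
f 13 18 14
f 11 13 20
f 15 11 19
f 17 15 16
f 18 17 10



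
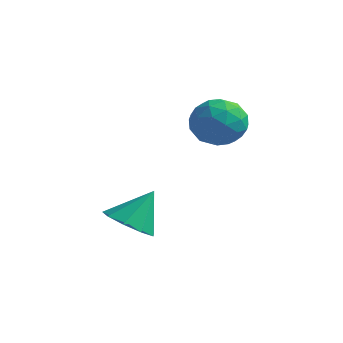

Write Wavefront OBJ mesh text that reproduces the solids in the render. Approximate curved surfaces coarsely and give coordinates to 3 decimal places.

v 2.93 -1.834 -3.811
v 3.909 -2.289 -3.795
v 3.33 -0.926 -2.369
v 3.926 -1.667 -4.193
v 3.477 -1.122 -4.411
v 2.772 -0.911 -4.349
v 2.141 -1.132 -4.034
v 1.879 -1.681 -3.615
v 2.109 -2.302 -3.288
v 2.723 -2.704 -3.205
v 3.434 -2.699 -3.405
v 2.652 2.493 0.413
v 3.535 3.151 0.799
v 3.885 1.289 -0.359
v 4.768 1.947 0.027
v 4.11 1.352 0.785
v 3.347 2.096 1.262
v 4.073 2.344 -0.822
v 3.31 3.088 -0.345
v 4.413 3.059 0.036
v 4.436 2.446 1.029
v 2.984 1.994 -0.589
v 3.007 1.381 0.404
v 2.985 2.928 0.674
v 4.435 1.512 -0.234
v 4.048 1.163 0.212
v 4.567 1.549 0.438
v 2.875 2.307 0.946
v 3.394 2.694 1.173
v 3.732 1.637 1.164
v 4.026 1.746 -0.733
v 4.545 2.133 -0.506
v 2.853 2.891 0.002
v 3.372 3.277 0.228
v 3.688 2.803 -0.724
v 4.021 3.26 0.452
v 4.746 2.553 -0.002
v 4.337 2.786 -0.501
v 3.888 3.223 -0.22
v 4.034 2.9 1.036
v 4.759 2.192 0.582
v 4.372 1.842 1.027
v 3.924 2.28 1.308
v 4.55 2.846 0.587
v 2.661 2.248 -0.142
v 3.386 1.54 -0.596
v 3.496 2.16 -0.868
v 3.048 2.598 -0.587
v 2.674 1.887 0.442
v 3.399 1.18 -0.012
v 3.532 1.217 0.66
v 3.083 1.654 0.941
v 2.87 1.594 -0.147
f 2 1 4
f 2 4 3
f 4 1 5
f 4 5 3
f 5 1 6
f 5 6 3
f 6 1 7
f 6 7 3
f 7 1 8
f 7 8 3
f 8 1 9
f 8 9 3
f 9 1 10
f 9 10 3
f 10 1 11
f 10 11 3
f 11 1 2
f 11 2 3
f 12 49 28
f 49 23 52
f 28 52 17
f 49 52 28
f 12 28 24
f 28 17 29
f 24 29 13
f 28 29 24
f 12 24 33
f 24 13 34
f 33 34 19
f 24 34 33
f 12 33 45
f 33 19 48
f 45 48 22
f 33 48 45
f 12 45 49
f 45 22 53
f 49 53 23
f 45 53 49
f 13 29 40
f 29 17 43
f 40 43 21
f 29 43 40
f 17 52 30
f 52 23 51
f 30 51 16
f 52 51 30
f 23 53 50
f 53 22 46
f 50 46 14
f 53 46 50
f 22 48 47
f 48 19 35
f 47 35 18
f 48 35 47
f 19 34 39
f 34 13 36
f 39 36 20
f 34 36 39
f 15 41 27
f 41 21 42
f 27 42 16
f 41 42 27
f 15 27 25
f 27 16 26
f 25 26 14
f 27 26 25
f 15 25 32
f 25 14 31
f 32 31 18
f 25 31 32
f 15 32 37
f 32 18 38
f 37 38 20
f 32 38 37
f 15 37 41
f 37 20 44
f 41 44 21
f 37 44 41
f 16 42 30
f 42 21 43
f 30 43 17
f 42 43 30
f 14 26 50
f 26 16 51
f 50 51 23
f 26 51 50
f 18 31 47
f 31 14 46
f 47 46 22
f 31 46 47
f 20 38 39
f 38 18 35
f 39 35 19
f 38 35 39
f 21 44 40
f 44 20 36
f 40 36 13
f 44 36 40



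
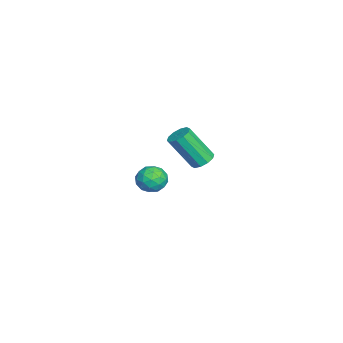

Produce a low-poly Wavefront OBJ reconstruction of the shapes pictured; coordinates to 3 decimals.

v 3.288 -0.015 -1.258
v 3.844 0.342 -1.211
v 3.836 -0.902 -1.009
v 4.392 -0.545 -0.962
v 3.91 -0.469 -0.513
v 3.572 0.079 -0.667
v 4.108 -0.639 -1.553
v 3.77 -0.091 -1.707
v 4.351 -0.044 -1.393
v 4.229 0.061 -0.75
v 3.451 -0.621 -1.47
v 3.329 -0.516 -0.827
v 3.518 0.242 -1.256
v 4.162 -0.802 -0.964
v 3.879 -0.757 -0.7
v 4.206 -0.547 -0.672
v 3.358 0.087 -0.937
v 3.685 0.297 -0.909
v 3.724 -0.18 -0.499
v 3.995 -0.857 -1.311
v 4.322 -0.647 -1.283
v 3.474 -0.013 -1.548
v 3.801 0.197 -1.52
v 3.956 -0.38 -1.721
v 4.143 0.224 -1.335
v 4.465 -0.297 -1.189
v 4.298 -0.352 -1.537
v 4.099 -0.03 -1.627
v 4.071 0.286 -0.958
v 4.393 -0.236 -0.811
v 4.11 -0.191 -0.548
v 3.911 0.131 -0.638
v 4.369 0.059 -1.065
v 3.287 -0.324 -1.409
v 3.609 -0.846 -1.262
v 3.769 -0.691 -1.582
v 3.57 -0.369 -1.672
v 3.215 -0.263 -1.031
v 3.537 -0.784 -0.885
v 3.581 -0.53 -0.593
v 3.382 -0.208 -0.683
v 3.311 -0.619 -1.155
v -1.513 1.362 -3.301
v -1.031 1.592 -3.133
v -1.066 0.589 -1.651
v -1.547 0.358 -1.819
v -1.29 1.785 -3.009
v -1.325 0.782 -1.527
v -1.635 1.815 -2.997
v -1.67 0.812 -1.515
v -1.933 1.673 -3.1
v -1.968 0.67 -1.618
v -2.07 1.411 -3.281
v -2.105 0.408 -1.798
v -1.994 1.131 -3.469
v -2.029 0.128 -1.987
v -1.735 0.938 -3.593
v -1.77 -0.065 -2.111
v -1.39 0.908 -3.605
v -1.425 -0.095 -2.123
v -1.092 1.05 -3.502
v -1.127 0.047 -2.02
v -0.955 1.312 -3.322
v -0.99 0.309 -1.839
f 1 38 17
f 38 12 41
f 17 41 6
f 38 41 17
f 1 17 13
f 17 6 18
f 13 18 2
f 17 18 13
f 1 13 22
f 13 2 23
f 22 23 8
f 13 23 22
f 1 22 34
f 22 8 37
f 34 37 11
f 22 37 34
f 1 34 38
f 34 11 42
f 38 42 12
f 34 42 38
f 2 18 29
f 18 6 32
f 29 32 10
f 18 32 29
f 6 41 19
f 41 12 40
f 19 40 5
f 41 40 19
f 12 42 39
f 42 11 35
f 39 35 3
f 42 35 39
f 11 37 36
f 37 8 24
f 36 24 7
f 37 24 36
f 8 23 28
f 23 2 25
f 28 25 9
f 23 25 28
f 4 30 16
f 30 10 31
f 16 31 5
f 30 31 16
f 4 16 14
f 16 5 15
f 14 15 3
f 16 15 14
f 4 14 21
f 14 3 20
f 21 20 7
f 14 20 21
f 4 21 26
f 21 7 27
f 26 27 9
f 21 27 26
f 4 26 30
f 26 9 33
f 30 33 10
f 26 33 30
f 5 31 19
f 31 10 32
f 19 32 6
f 31 32 19
f 3 15 39
f 15 5 40
f 39 40 12
f 15 40 39
f 7 20 36
f 20 3 35
f 36 35 11
f 20 35 36
f 9 27 28
f 27 7 24
f 28 24 8
f 27 24 28
f 10 33 29
f 33 9 25
f 29 25 2
f 33 25 29
f 44 43 47
f 44 47 45
f 45 47 48
f 45 48 46
f 47 43 49
f 47 49 48
f 48 49 50
f 48 50 46
f 49 43 51
f 49 51 50
f 50 51 52
f 50 52 46
f 51 43 53
f 51 53 52
f 52 53 54
f 52 54 46
f 53 43 55
f 53 55 54
f 54 55 56
f 54 56 46
f 55 43 57
f 55 57 56
f 56 57 58
f 56 58 46
f 57 43 59
f 57 59 58
f 58 59 60
f 58 60 46
f 59 43 61
f 59 61 60
f 60 61 62
f 60 62 46
f 61 43 63
f 61 63 62
f 62 63 64
f 62 64 46
f 63 43 44
f 63 44 64
f 64 44 45
f 64 45 46



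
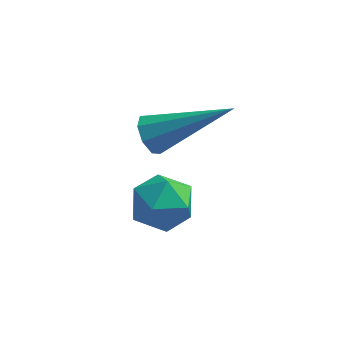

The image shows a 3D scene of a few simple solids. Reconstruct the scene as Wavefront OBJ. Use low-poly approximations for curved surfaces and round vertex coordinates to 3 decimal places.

v 2.093 0.993 1.081
v 2.799 0.804 1.002
v 1.761 -0.044 0.598
v 2.467 -0.233 0.519
v 2.171 -0.19 1.191
v 2.376 0.451 1.49
v 2.184 0.309 0.11
v 2.389 0.95 0.409
v 2.856 0.381 0.402
v 2.848 0.072 1.07
v 1.712 0.688 0.53
v 1.704 0.379 1.198
v 1.636 2.703 0.601
v 1.876 2.866 0.17
v 3.384 2.877 1.639
v 1.721 3.166 0.38
v 1.517 3.195 0.72
v 1.382 2.936 0.991
v 1.396 2.54 1.033
v 1.551 2.24 0.822
v 1.756 2.211 0.482
v 1.89 2.471 0.212
f 1 12 6
f 1 6 2
f 1 2 8
f 1 8 11
f 1 11 12
f 2 6 10
f 6 12 5
f 12 11 3
f 11 8 7
f 8 2 9
f 4 10 5
f 4 5 3
f 4 3 7
f 4 7 9
f 4 9 10
f 5 10 6
f 3 5 12
f 7 3 11
f 9 7 8
f 10 9 2
f 14 13 16
f 14 16 15
f 16 13 17
f 16 17 15
f 17 13 18
f 17 18 15
f 18 13 19
f 18 19 15
f 19 13 20
f 19 20 15
f 20 13 21
f 20 21 15
f 21 13 22
f 21 22 15
f 22 13 14
f 22 14 15



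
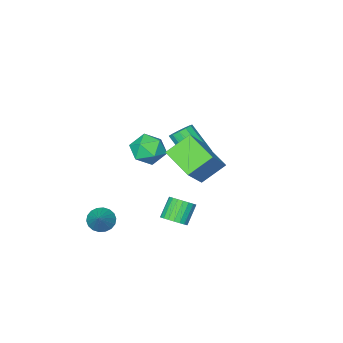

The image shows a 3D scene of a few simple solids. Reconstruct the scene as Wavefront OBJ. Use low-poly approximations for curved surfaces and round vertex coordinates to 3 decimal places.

v -3.677 -1.143 -1.659
v -3.022 -0.939 -1.584
v -2.788 -2.213 -0.166
v -3.443 -2.417 -0.241
v -3.235 -0.715 -1.347
v -3 -1.989 0.07
v -3.587 -0.627 -1.209
v -3.353 -1.901 0.208
v -3.969 -0.703 -1.214
v -3.734 -1.977 0.203
v -4.258 -0.918 -1.36
v -4.023 -2.192 0.057
v -4.362 -1.205 -1.601
v -4.128 -2.479 -0.184
v -4.249 -1.472 -1.86
v -4.015 -2.746 -0.443
v -3.955 -1.635 -2.055
v -3.72 -2.909 -0.638
v -3.572 -1.641 -2.124
v -3.338 -2.915 -0.707
v -3.223 -1.49 -2.045
v -2.988 -2.764 -0.628
v -3.018 -1.228 -1.844
v -2.784 -2.502 -0.427
v 0.486 2.175 1.774
v -0.653 2.56 2.67
v 0.526 3.809 1.122
v -0.613 4.194 2.018
v 1.773 2.706 3.182
v 0.634 3.091 4.078
v 1.813 4.34 2.53
v 0.674 4.725 3.426
v 0.561 1.852 -2.726
v 1.101 1.767 -2.307
v 0.32 1.502 -1.354
v -0.221 1.588 -1.774
v 1.045 2.046 -2.275
v 0.264 1.782 -1.322
v 0.905 2.292 -2.322
v 0.124 2.028 -1.369
v 0.706 2.462 -2.438
v -0.076 2.198 -1.486
v 0.481 2.527 -2.605
v -0.3 2.262 -1.652
v 0.27 2.474 -2.792
v -0.511 2.21 -1.839
v 0.109 2.315 -2.968
v -0.672 2.05 -2.015
v 0.027 2.075 -3.102
v -0.754 1.811 -2.15
v 0.036 1.797 -3.172
v -0.745 1.532 -2.219
v 0.137 1.528 -3.164
v -0.644 1.264 -2.211
v 0.31 1.315 -3.08
v -0.471 1.051 -2.128
v 0.527 1.196 -2.936
v -0.254 0.931 -1.983
v 0.75 1.189 -2.755
v -0.031 0.925 -1.802
v 0.94 1.298 -2.569
v 0.159 1.033 -1.617
v 1.064 1.502 -2.411
v 0.283 1.237 -1.458
v 1.47 1.542 2.144
v 2.019 0.822 1.804
v 0.261 0.558 2.276
v 0.81 -0.162 1.936
v 0.988 0.211 2.81
v 1.736 0.819 2.729
v 0.544 0.561 1.351
v 1.292 1.169 1.27
v 1.447 0.216 1.314
v 1.722 -0.001 2.216
v 0.558 1.381 1.864
v 0.833 1.164 2.766
v 2.812 -0.857 -3.101
v 3.362 -1.315 -3.178
v 3.608 -0.063 -2.139
v 3.419 -1.097 -3.405
v 3.356 -0.831 -3.573
v 3.185 -0.57 -3.646
v 2.94 -0.366 -3.612
v 2.67 -0.26 -3.477
v 2.428 -0.272 -3.267
v 2.262 -0.399 -3.024
v 2.205 -0.618 -2.797
v 2.269 -0.884 -2.63
v 2.44 -1.145 -2.556
v 2.685 -1.348 -2.59
v 2.955 -1.455 -2.726
v 3.197 -1.443 -2.935
f 2 1 5
f 2 5 3
f 3 5 6
f 3 6 4
f 5 1 7
f 5 7 6
f 6 7 8
f 6 8 4
f 7 1 9
f 7 9 8
f 8 9 10
f 8 10 4
f 9 1 11
f 9 11 10
f 10 11 12
f 10 12 4
f 11 1 13
f 11 13 12
f 12 13 14
f 12 14 4
f 13 1 15
f 13 15 14
f 14 15 16
f 14 16 4
f 15 1 17
f 15 17 16
f 16 17 18
f 16 18 4
f 17 1 19
f 17 19 18
f 18 19 20
f 18 20 4
f 19 1 21
f 19 21 20
f 20 21 22
f 20 22 4
f 21 1 23
f 21 23 22
f 22 23 24
f 22 24 4
f 23 1 2
f 23 2 24
f 24 2 3
f 24 3 4
f 26 28 25
f 29 26 25
f 25 28 27
f 27 29 25
f 26 32 28
f 30 26 29
f 30 32 26
f 28 32 27
f 31 29 27
f 27 32 31
f 31 30 29
f 32 30 31
f 34 33 37
f 34 37 35
f 35 37 38
f 35 38 36
f 37 33 39
f 37 39 38
f 38 39 40
f 38 40 36
f 39 33 41
f 39 41 40
f 40 41 42
f 40 42 36
f 41 33 43
f 41 43 42
f 42 43 44
f 42 44 36
f 43 33 45
f 43 45 44
f 44 45 46
f 44 46 36
f 45 33 47
f 45 47 46
f 46 47 48
f 46 48 36
f 47 33 49
f 47 49 48
f 48 49 50
f 48 50 36
f 49 33 51
f 49 51 50
f 50 51 52
f 50 52 36
f 51 33 53
f 51 53 52
f 52 53 54
f 52 54 36
f 53 33 55
f 53 55 54
f 54 55 56
f 54 56 36
f 55 33 57
f 55 57 56
f 56 57 58
f 56 58 36
f 57 33 59
f 57 59 58
f 58 59 60
f 58 60 36
f 59 33 61
f 59 61 60
f 60 61 62
f 60 62 36
f 61 33 63
f 61 63 62
f 62 63 64
f 62 64 36
f 63 33 34
f 63 34 64
f 64 34 35
f 64 35 36
f 65 76 70
f 65 70 66
f 65 66 72
f 65 72 75
f 65 75 76
f 66 70 74
f 70 76 69
f 76 75 67
f 75 72 71
f 72 66 73
f 68 74 69
f 68 69 67
f 68 67 71
f 68 71 73
f 68 73 74
f 69 74 70
f 67 69 76
f 71 67 75
f 73 71 72
f 74 73 66
f 78 77 80
f 78 80 79
f 80 77 81
f 80 81 79
f 81 77 82
f 81 82 79
f 82 77 83
f 82 83 79
f 83 77 84
f 83 84 79
f 84 77 85
f 84 85 79
f 85 77 86
f 85 86 79
f 86 77 87
f 86 87 79
f 87 77 88
f 87 88 79
f 88 77 89
f 88 89 79
f 89 77 90
f 89 90 79
f 90 77 91
f 90 91 79
f 91 77 92
f 91 92 79
f 92 77 78
f 92 78 79



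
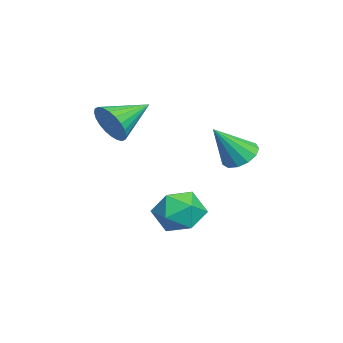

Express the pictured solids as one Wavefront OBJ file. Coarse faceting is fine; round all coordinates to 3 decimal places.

v 0.276 1.649 -1.202
v 0.703 2.145 -1.057
v 0.804 0.831 0.042
v 0.384 2.222 -0.871
v 0.03 2.117 -0.791
v -0.245 1.863 -0.84
v -0.355 1.542 -1.005
v -0.264 1.254 -1.232
v -0.002 1.092 -1.45
v 0.349 1.107 -1.589
v 0.676 1.294 -1.605
v 0.877 1.593 -1.494
v 0.887 1.91 -1.289
v 0.912 -2.288 0.221
v 1.336 -2.272 0.876
v 0.008 -1.172 0.779
v 1.483 -2.067 0.705
v 1.543 -1.896 0.46
v 1.507 -1.785 0.179
v 1.38 -1.75 -0.095
v 1.182 -1.797 -0.322
v 0.943 -1.919 -0.465
v 0.7 -2.097 -0.505
v 0.488 -2.304 -0.433
v 0.341 -2.508 -0.263
v 0.281 -2.679 -0.018
v 0.317 -2.791 0.263
v 0.444 -2.825 0.538
v 0.641 -2.778 0.764
v 0.88 -2.656 0.908
v 1.124 -2.478 0.947
v 0.809 0.689 -3.432
v 1.478 0.225 -3.872
v 0.202 -0.605 -2.988
v 0.871 -1.069 -3.428
v 1.071 -0.574 -2.673
v 1.447 0.226 -2.947
v 0.233 -0.606 -3.913
v 0.609 0.194 -4.187
v 1.122 -0.576 -4.169
v 1.64 -0.556 -3.402
v 0.04 0.176 -3.458
v 0.558 0.196 -2.691
f 2 1 4
f 2 4 3
f 4 1 5
f 4 5 3
f 5 1 6
f 5 6 3
f 6 1 7
f 6 7 3
f 7 1 8
f 7 8 3
f 8 1 9
f 8 9 3
f 9 1 10
f 9 10 3
f 10 1 11
f 10 11 3
f 11 1 12
f 11 12 3
f 12 1 13
f 12 13 3
f 13 1 2
f 13 2 3
f 15 14 17
f 15 17 16
f 17 14 18
f 17 18 16
f 18 14 19
f 18 19 16
f 19 14 20
f 19 20 16
f 20 14 21
f 20 21 16
f 21 14 22
f 21 22 16
f 22 14 23
f 22 23 16
f 23 14 24
f 23 24 16
f 24 14 25
f 24 25 16
f 25 14 26
f 25 26 16
f 26 14 27
f 26 27 16
f 27 14 28
f 27 28 16
f 28 14 29
f 28 29 16
f 29 14 30
f 29 30 16
f 30 14 31
f 30 31 16
f 31 14 15
f 31 15 16
f 32 43 37
f 32 37 33
f 32 33 39
f 32 39 42
f 32 42 43
f 33 37 41
f 37 43 36
f 43 42 34
f 42 39 38
f 39 33 40
f 35 41 36
f 35 36 34
f 35 34 38
f 35 38 40
f 35 40 41
f 36 41 37
f 34 36 43
f 38 34 42
f 40 38 39
f 41 40 33

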